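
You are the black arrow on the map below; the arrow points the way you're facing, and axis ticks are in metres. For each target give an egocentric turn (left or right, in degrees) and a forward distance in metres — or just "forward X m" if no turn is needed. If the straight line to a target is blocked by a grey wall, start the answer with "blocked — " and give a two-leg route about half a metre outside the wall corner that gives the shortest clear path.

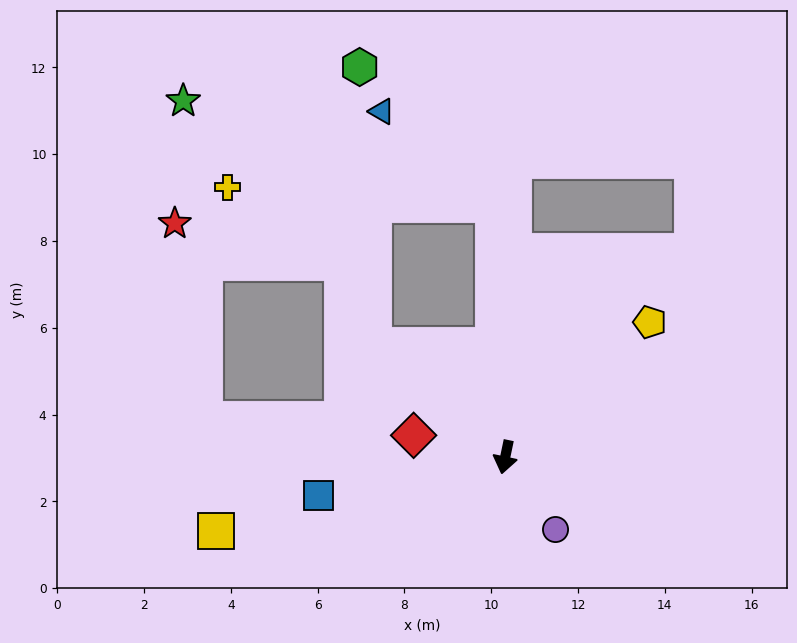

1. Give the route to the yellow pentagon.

turn left 145°, forward 4.6 m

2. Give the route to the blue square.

turn right 66°, forward 4.4 m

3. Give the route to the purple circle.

turn left 47°, forward 2.0 m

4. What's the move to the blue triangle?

blocked — turn right 166°, forward 5.8 m, then turn left 48°, forward 3.4 m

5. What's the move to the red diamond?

turn right 92°, forward 2.2 m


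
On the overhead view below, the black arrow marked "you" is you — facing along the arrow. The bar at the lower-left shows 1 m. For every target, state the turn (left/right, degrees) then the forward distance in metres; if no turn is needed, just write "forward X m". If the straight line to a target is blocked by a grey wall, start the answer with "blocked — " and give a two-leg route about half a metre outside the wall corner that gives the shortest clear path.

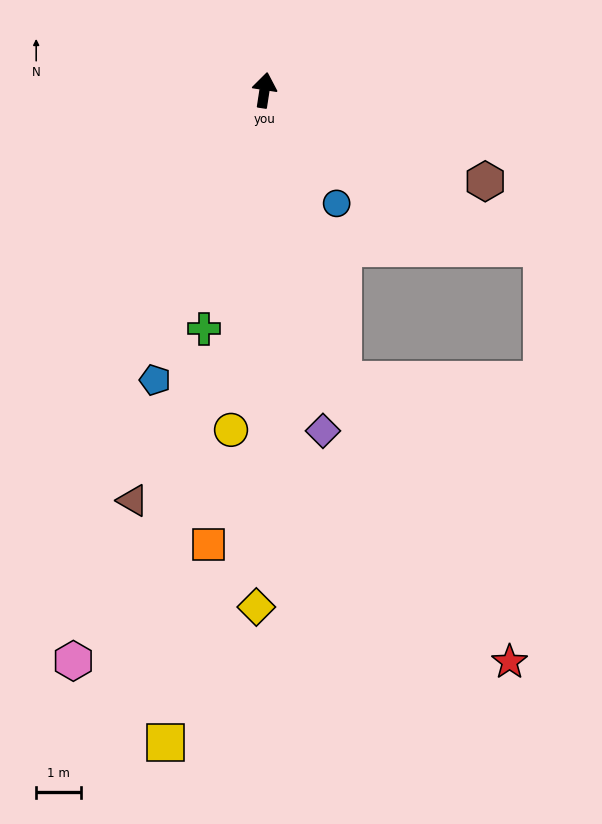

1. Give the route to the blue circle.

turn right 139°, forward 3.0 m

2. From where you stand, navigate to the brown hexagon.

turn right 104°, forward 5.4 m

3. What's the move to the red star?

blocked — turn right 156°, forward 6.8 m, then turn left 15°, forward 7.4 m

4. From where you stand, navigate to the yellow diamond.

turn right 172°, forward 11.6 m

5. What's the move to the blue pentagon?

turn left 168°, forward 7.0 m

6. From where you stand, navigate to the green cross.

turn left 174°, forward 5.5 m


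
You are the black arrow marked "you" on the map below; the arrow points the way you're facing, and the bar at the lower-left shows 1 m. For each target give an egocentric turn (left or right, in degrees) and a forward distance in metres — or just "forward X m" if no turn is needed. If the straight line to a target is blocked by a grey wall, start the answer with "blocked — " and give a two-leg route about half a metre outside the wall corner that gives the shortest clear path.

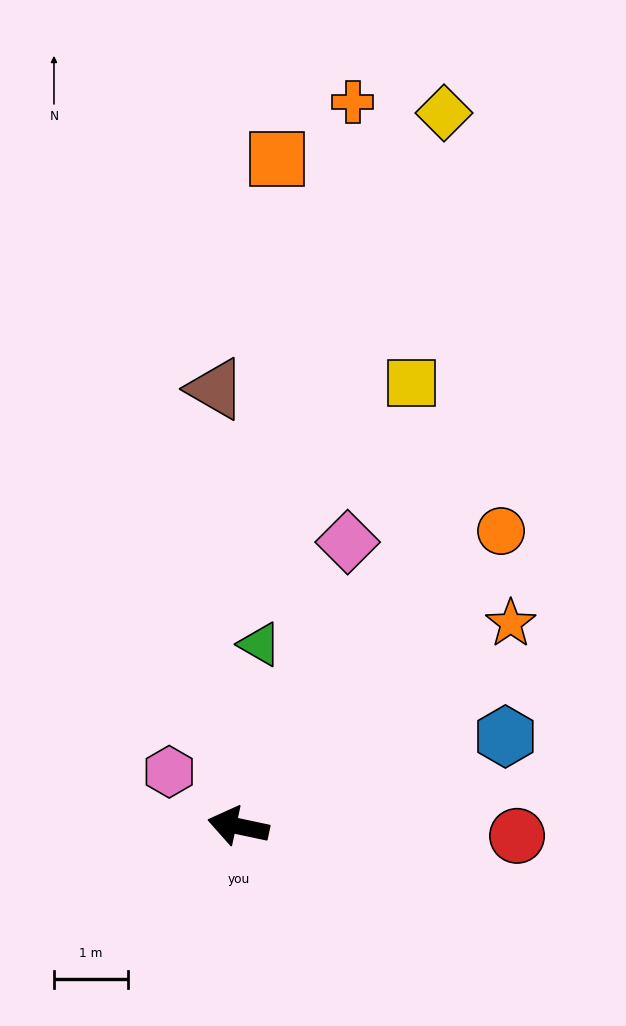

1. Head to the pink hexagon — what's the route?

turn right 26°, forward 1.2 m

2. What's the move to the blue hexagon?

turn right 149°, forward 3.8 m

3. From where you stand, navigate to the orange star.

turn right 131°, forward 4.6 m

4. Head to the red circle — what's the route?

turn right 170°, forward 3.8 m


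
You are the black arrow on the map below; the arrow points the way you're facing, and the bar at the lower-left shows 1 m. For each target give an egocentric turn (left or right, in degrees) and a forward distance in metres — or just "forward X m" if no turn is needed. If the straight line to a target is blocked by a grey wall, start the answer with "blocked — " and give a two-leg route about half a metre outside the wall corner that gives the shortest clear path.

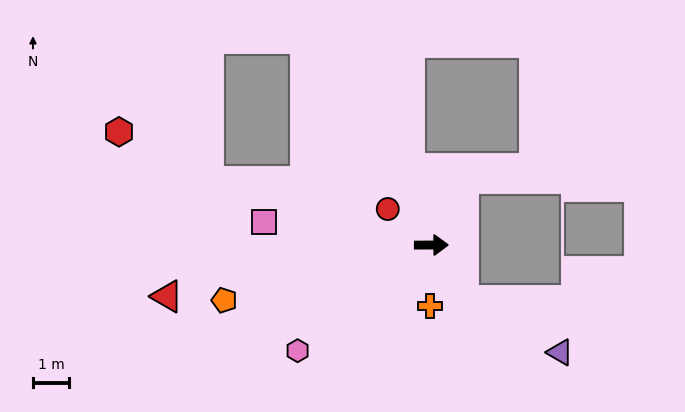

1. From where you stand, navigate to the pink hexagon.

turn right 142°, forward 4.7 m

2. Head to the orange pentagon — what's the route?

turn right 165°, forward 5.9 m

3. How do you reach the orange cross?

turn right 92°, forward 1.7 m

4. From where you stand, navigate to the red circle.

turn left 140°, forward 1.5 m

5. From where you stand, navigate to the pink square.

turn left 172°, forward 4.6 m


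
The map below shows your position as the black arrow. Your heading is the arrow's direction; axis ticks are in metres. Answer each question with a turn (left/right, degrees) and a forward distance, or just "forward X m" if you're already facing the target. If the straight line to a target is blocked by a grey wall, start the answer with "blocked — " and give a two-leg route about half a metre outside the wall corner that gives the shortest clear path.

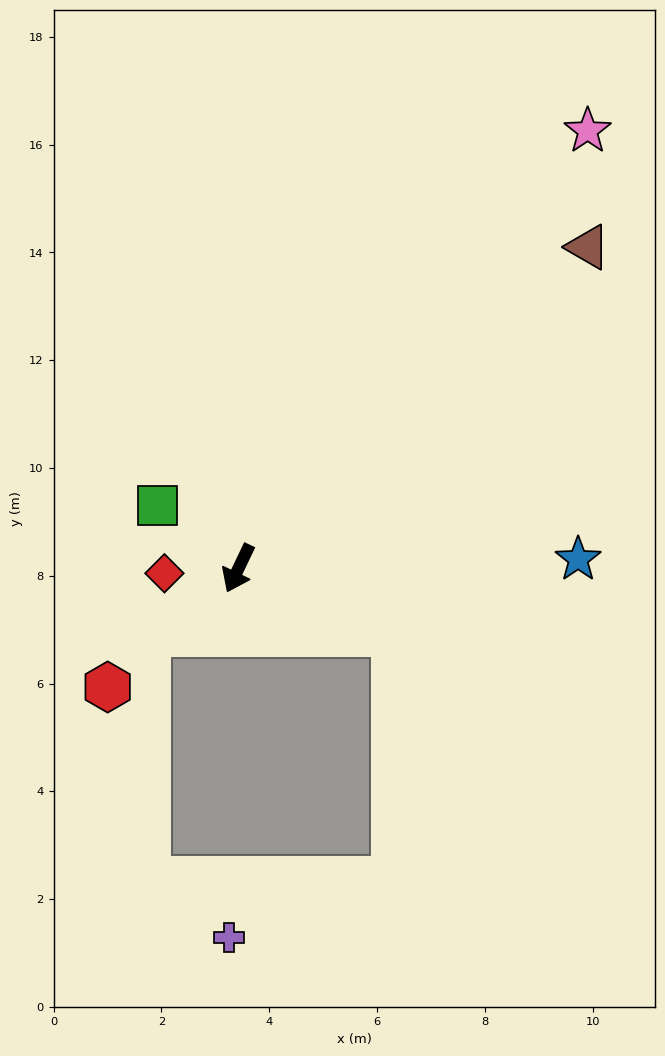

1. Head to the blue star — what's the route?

turn left 117°, forward 6.3 m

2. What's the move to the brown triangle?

turn left 158°, forward 8.8 m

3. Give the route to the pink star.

turn left 167°, forward 10.4 m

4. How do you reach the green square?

turn right 102°, forward 1.9 m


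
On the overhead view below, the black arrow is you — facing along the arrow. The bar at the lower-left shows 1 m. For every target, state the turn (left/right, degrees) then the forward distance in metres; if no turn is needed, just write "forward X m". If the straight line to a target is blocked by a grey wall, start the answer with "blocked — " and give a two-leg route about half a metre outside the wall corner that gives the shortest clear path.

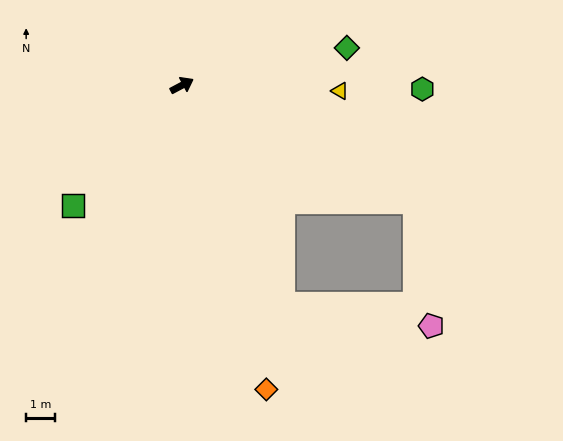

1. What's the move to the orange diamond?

turn right 102°, forward 11.0 m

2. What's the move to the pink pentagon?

blocked — turn right 55°, forward 9.1 m, then turn right 55°, forward 4.3 m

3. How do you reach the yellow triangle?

turn right 30°, forward 5.5 m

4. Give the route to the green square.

turn right 160°, forward 5.6 m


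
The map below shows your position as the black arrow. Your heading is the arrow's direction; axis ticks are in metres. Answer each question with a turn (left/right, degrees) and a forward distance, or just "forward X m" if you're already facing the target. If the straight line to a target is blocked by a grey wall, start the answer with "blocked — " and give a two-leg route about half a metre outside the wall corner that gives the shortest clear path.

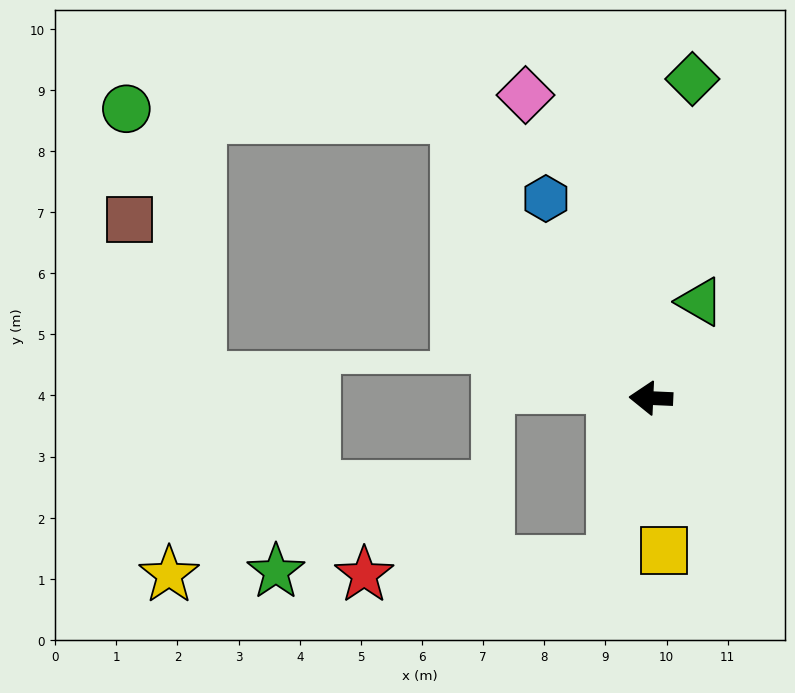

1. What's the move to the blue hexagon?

turn right 60°, forward 3.7 m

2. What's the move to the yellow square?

turn left 98°, forward 2.5 m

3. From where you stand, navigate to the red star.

blocked — turn left 79°, forward 2.7 m, then turn right 73°, forward 4.1 m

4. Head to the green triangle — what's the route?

turn right 114°, forward 1.8 m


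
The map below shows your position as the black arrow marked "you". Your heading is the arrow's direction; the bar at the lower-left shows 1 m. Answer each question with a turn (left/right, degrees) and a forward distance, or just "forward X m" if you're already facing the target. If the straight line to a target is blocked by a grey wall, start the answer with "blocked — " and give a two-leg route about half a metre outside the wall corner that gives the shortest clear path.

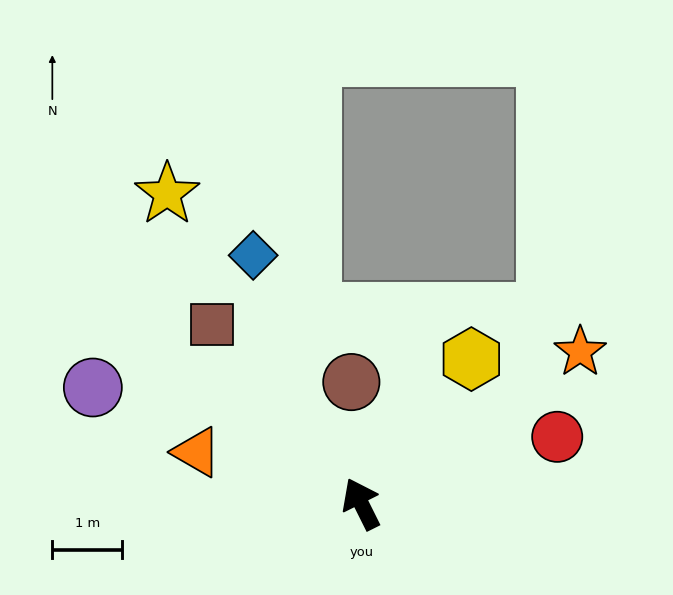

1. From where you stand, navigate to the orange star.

turn right 82°, forward 3.8 m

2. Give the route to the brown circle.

turn right 22°, forward 1.7 m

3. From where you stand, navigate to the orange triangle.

turn left 46°, forward 2.5 m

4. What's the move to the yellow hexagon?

turn right 64°, forward 2.6 m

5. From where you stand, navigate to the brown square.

turn left 13°, forward 3.3 m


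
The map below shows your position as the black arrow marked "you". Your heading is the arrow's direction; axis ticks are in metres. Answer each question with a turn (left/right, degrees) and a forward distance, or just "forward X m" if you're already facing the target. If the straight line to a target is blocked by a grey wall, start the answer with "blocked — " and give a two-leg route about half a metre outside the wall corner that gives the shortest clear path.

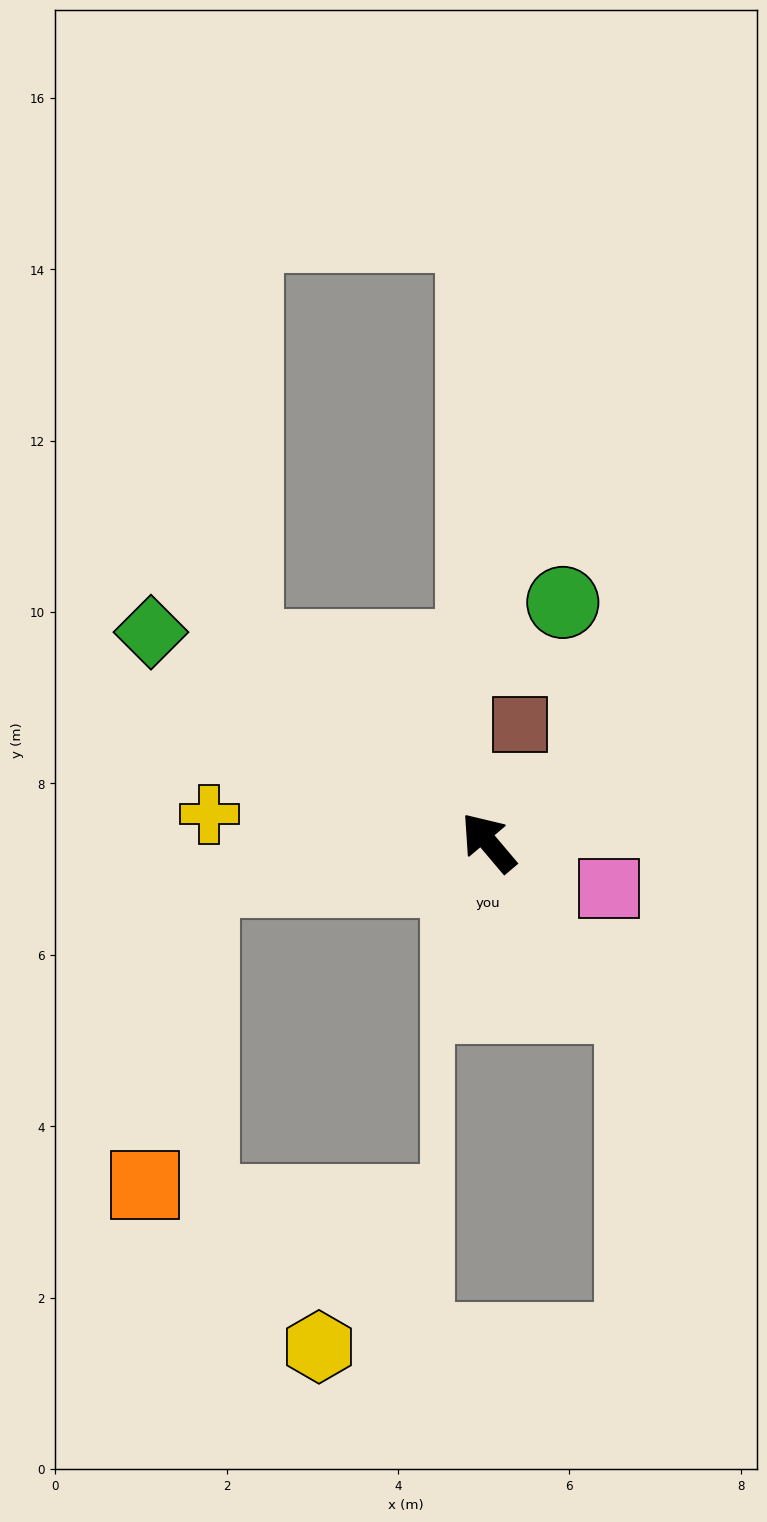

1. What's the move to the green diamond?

turn left 18°, forward 4.6 m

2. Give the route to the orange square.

blocked — turn left 57°, forward 3.4 m, then turn left 72°, forward 3.6 m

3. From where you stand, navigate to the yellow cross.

turn left 44°, forward 3.3 m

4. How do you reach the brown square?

turn right 55°, forward 1.4 m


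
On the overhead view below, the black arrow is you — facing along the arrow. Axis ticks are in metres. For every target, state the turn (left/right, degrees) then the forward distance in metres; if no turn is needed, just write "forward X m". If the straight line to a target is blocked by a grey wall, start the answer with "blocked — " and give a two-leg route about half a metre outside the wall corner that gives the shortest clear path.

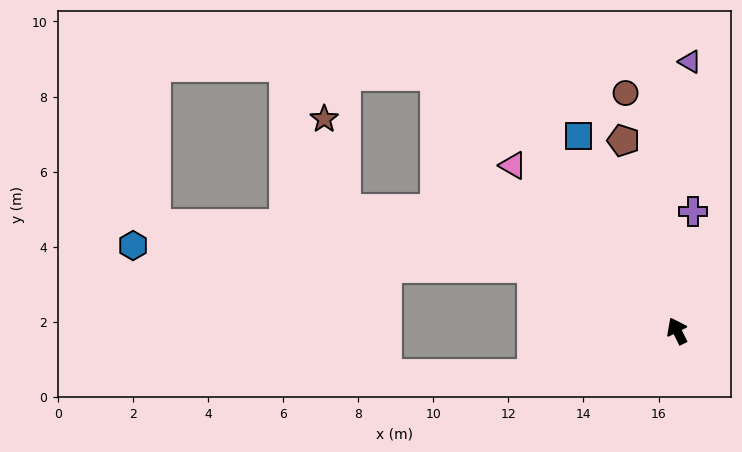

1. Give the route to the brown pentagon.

turn right 11°, forward 5.3 m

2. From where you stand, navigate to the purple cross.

turn right 34°, forward 3.2 m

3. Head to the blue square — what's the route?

forward 5.8 m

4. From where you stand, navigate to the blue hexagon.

blocked — turn left 40°, forward 4.2 m, then turn left 20°, forward 10.7 m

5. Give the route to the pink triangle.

turn left 18°, forward 6.2 m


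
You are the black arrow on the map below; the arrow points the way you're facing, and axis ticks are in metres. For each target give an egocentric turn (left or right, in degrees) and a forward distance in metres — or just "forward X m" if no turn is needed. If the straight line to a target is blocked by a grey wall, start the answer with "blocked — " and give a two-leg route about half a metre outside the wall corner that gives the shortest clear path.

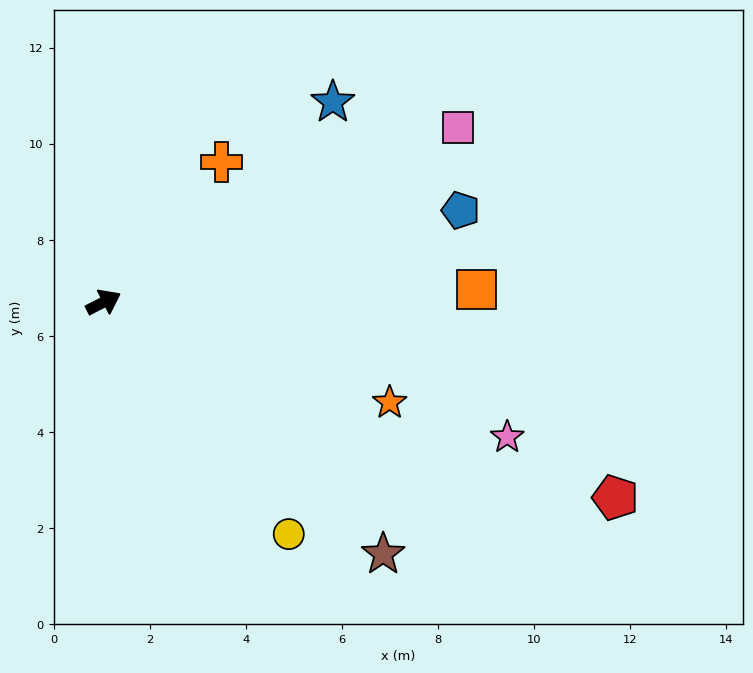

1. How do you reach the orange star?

turn right 46°, forward 6.3 m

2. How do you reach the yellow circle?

turn right 78°, forward 6.2 m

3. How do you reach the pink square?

forward 8.2 m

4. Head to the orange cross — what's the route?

turn left 23°, forward 3.8 m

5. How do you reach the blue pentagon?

turn right 13°, forward 7.7 m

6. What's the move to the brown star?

turn right 69°, forward 7.8 m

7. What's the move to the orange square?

turn right 25°, forward 7.8 m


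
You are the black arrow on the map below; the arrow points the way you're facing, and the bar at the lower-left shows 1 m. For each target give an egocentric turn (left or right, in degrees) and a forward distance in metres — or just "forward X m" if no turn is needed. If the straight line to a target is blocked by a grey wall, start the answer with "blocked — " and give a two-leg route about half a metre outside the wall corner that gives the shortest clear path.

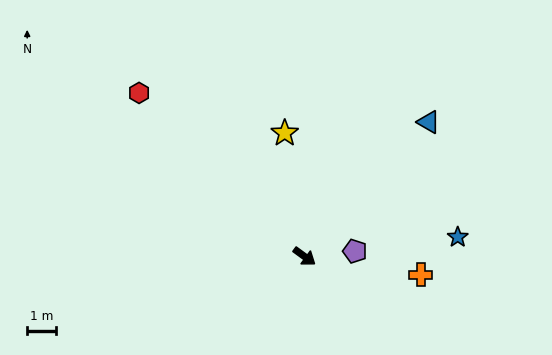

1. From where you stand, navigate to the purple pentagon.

turn left 42°, forward 1.7 m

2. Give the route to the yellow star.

turn left 135°, forward 4.3 m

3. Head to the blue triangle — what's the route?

turn left 83°, forward 6.3 m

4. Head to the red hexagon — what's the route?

turn left 171°, forward 8.0 m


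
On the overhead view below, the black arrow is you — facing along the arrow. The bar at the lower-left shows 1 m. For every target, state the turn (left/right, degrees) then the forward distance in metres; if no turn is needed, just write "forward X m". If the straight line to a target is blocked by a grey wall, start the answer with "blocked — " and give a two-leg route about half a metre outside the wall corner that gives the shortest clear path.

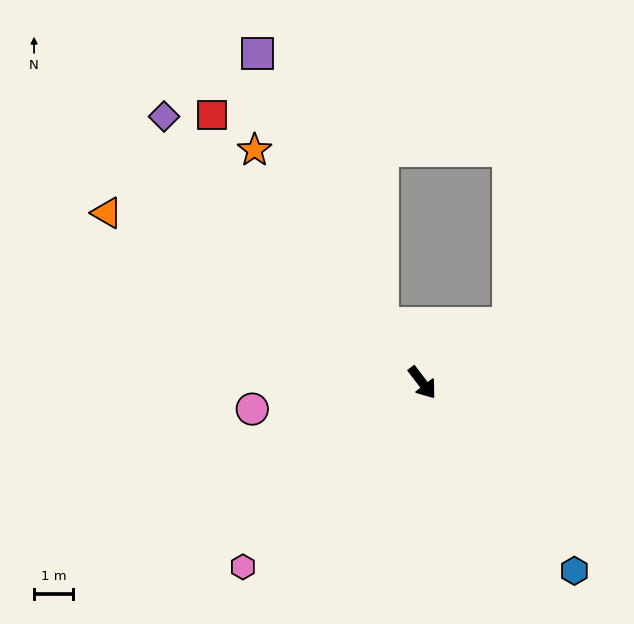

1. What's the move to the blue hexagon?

forward 6.2 m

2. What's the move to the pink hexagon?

turn right 82°, forward 6.6 m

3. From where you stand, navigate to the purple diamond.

turn right 173°, forward 9.5 m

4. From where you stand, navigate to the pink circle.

turn right 119°, forward 4.4 m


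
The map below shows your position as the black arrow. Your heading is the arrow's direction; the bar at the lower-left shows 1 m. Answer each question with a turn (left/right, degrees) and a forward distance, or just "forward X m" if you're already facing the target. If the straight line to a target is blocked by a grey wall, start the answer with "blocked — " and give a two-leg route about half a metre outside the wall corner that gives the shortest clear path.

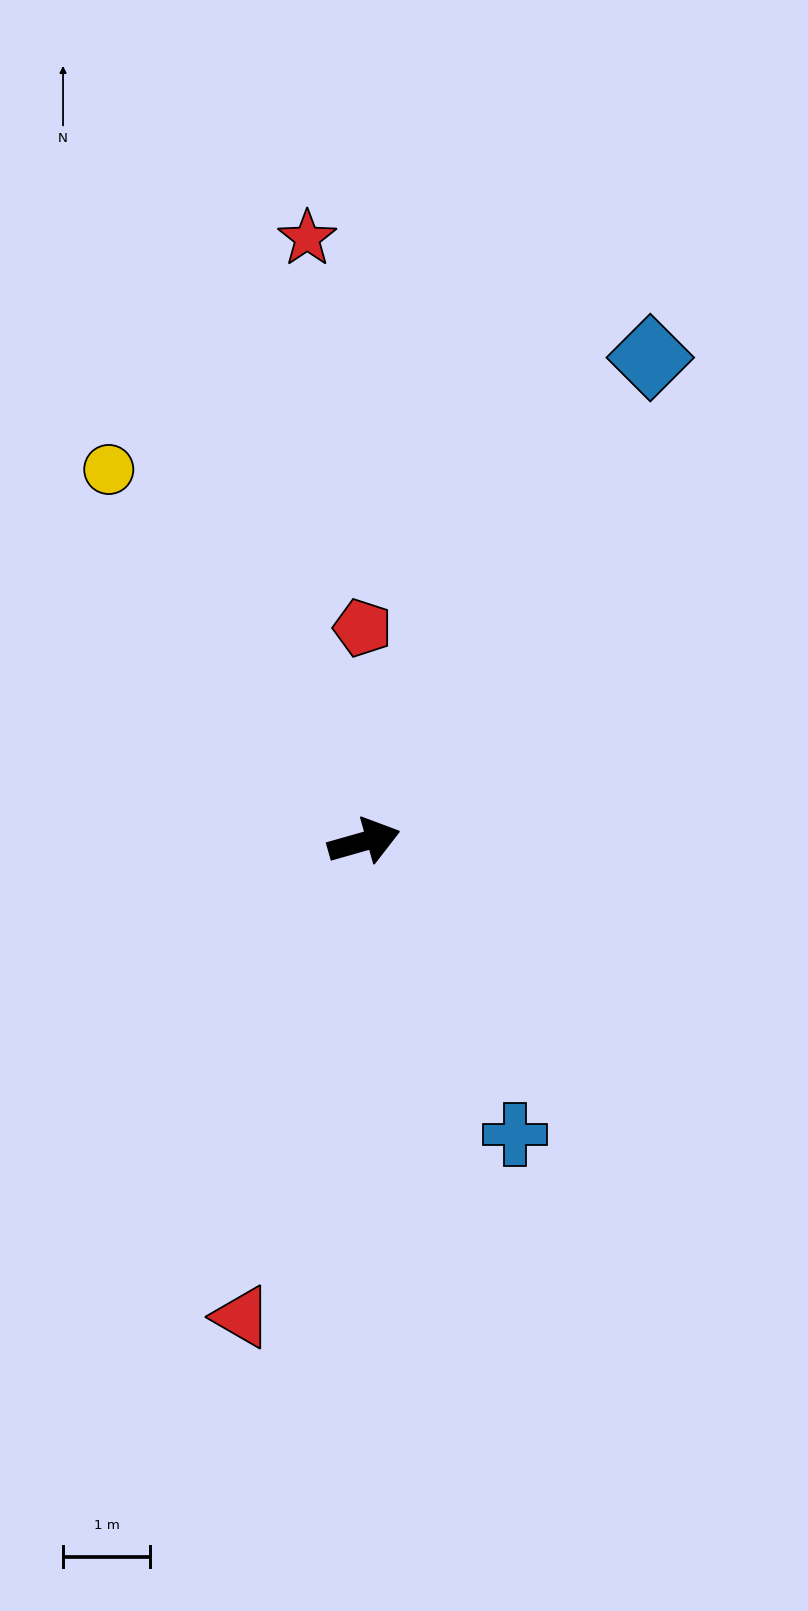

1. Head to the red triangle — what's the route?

turn right 120°, forward 5.6 m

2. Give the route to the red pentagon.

turn left 75°, forward 2.4 m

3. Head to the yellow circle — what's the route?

turn left 109°, forward 5.2 m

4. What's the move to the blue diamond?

turn left 44°, forward 6.4 m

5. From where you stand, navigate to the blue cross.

turn right 79°, forward 3.8 m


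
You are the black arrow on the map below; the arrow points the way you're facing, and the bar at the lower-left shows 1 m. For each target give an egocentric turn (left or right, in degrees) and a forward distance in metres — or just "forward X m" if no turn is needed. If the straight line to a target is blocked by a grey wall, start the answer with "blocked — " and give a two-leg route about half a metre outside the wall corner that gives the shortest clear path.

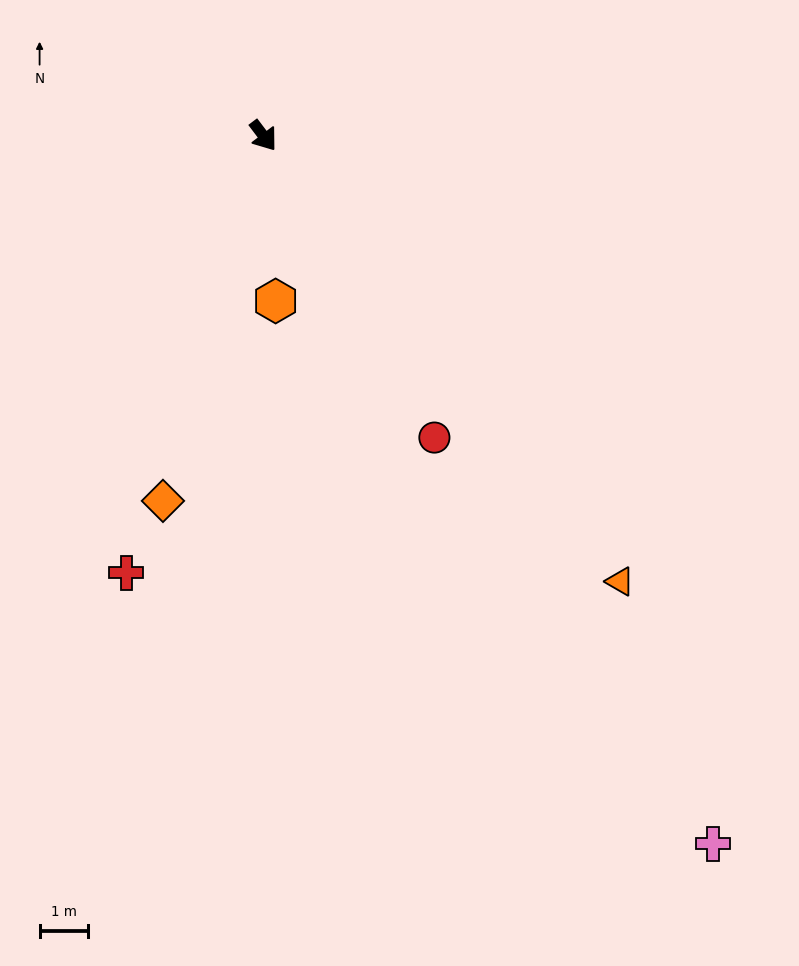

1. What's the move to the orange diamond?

turn right 52°, forward 7.9 m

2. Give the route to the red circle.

turn right 8°, forward 7.2 m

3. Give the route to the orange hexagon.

turn right 33°, forward 3.5 m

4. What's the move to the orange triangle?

forward 11.9 m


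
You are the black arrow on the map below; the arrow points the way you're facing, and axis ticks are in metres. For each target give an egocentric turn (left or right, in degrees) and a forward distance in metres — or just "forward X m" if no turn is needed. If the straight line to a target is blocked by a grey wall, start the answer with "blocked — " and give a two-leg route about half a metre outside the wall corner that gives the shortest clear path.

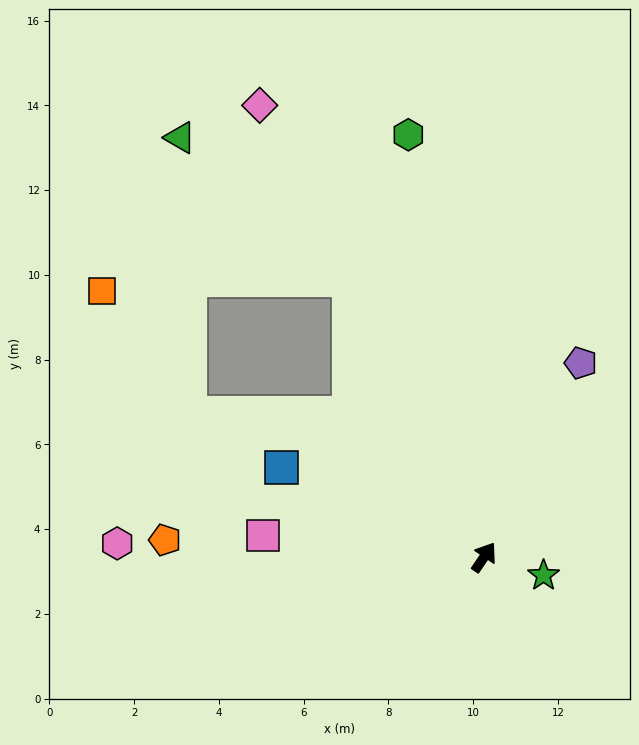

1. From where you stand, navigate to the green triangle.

blocked — turn left 60°, forward 7.3 m, then turn left 24°, forward 5.2 m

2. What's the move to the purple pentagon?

turn left 8°, forward 5.1 m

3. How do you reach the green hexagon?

turn left 44°, forward 10.1 m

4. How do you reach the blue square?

turn left 100°, forward 5.2 m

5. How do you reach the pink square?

turn left 119°, forward 5.2 m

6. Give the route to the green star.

turn right 73°, forward 1.5 m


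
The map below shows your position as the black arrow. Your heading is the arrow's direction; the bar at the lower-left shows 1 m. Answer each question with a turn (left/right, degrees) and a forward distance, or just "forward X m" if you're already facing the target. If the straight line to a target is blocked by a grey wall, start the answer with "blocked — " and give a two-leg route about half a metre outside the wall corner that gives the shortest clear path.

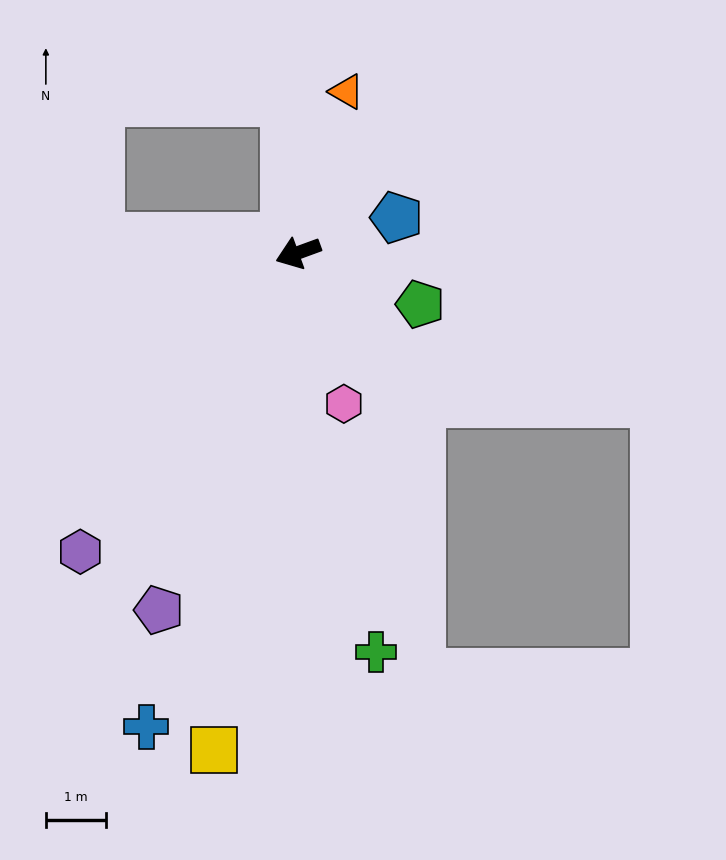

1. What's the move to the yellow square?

turn left 60°, forward 8.4 m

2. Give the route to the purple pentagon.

turn left 49°, forward 6.4 m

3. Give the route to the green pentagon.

turn left 137°, forward 2.2 m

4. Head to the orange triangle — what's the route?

turn right 127°, forward 2.8 m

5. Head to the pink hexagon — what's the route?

turn left 87°, forward 2.6 m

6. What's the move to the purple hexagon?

turn left 34°, forward 6.2 m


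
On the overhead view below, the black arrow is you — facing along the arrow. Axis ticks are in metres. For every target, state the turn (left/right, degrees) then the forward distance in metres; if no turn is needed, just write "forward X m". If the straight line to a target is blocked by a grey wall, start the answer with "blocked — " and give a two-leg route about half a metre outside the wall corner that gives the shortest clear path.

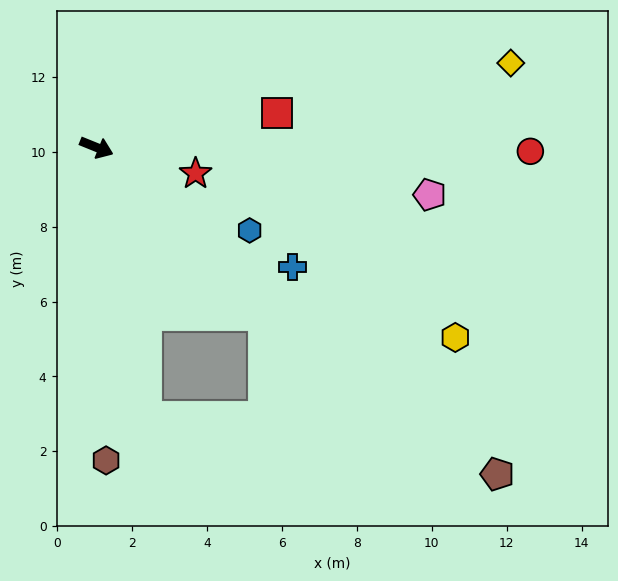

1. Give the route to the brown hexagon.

turn right 66°, forward 8.4 m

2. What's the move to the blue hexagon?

turn right 6°, forward 4.6 m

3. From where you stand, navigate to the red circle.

turn left 21°, forward 11.6 m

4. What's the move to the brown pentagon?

turn right 17°, forward 13.8 m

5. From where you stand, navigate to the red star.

turn left 7°, forward 2.7 m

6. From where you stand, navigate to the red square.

turn left 33°, forward 4.9 m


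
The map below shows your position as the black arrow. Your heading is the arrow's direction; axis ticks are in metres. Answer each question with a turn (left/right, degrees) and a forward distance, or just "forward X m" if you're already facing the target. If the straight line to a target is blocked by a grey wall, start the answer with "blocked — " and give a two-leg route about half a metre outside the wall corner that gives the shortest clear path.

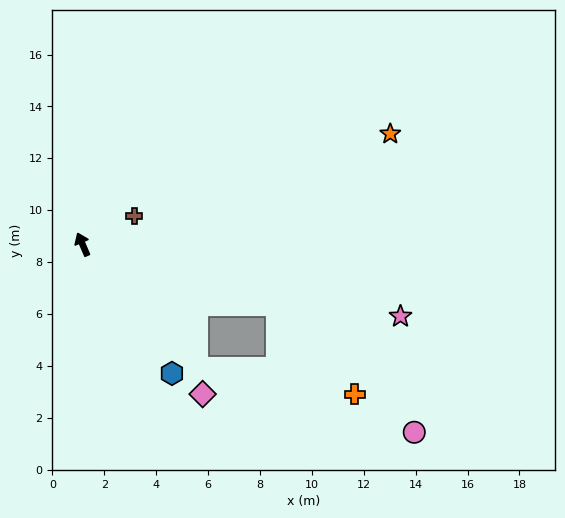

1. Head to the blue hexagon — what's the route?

turn right 169°, forward 6.1 m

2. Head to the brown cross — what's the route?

turn right 85°, forward 2.3 m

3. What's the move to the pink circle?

blocked — turn right 160°, forward 6.5 m, then turn left 30°, forward 8.7 m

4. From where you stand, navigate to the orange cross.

blocked — turn right 131°, forward 7.8 m, then turn right 31°, forward 4.6 m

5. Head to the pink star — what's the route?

turn right 126°, forward 12.6 m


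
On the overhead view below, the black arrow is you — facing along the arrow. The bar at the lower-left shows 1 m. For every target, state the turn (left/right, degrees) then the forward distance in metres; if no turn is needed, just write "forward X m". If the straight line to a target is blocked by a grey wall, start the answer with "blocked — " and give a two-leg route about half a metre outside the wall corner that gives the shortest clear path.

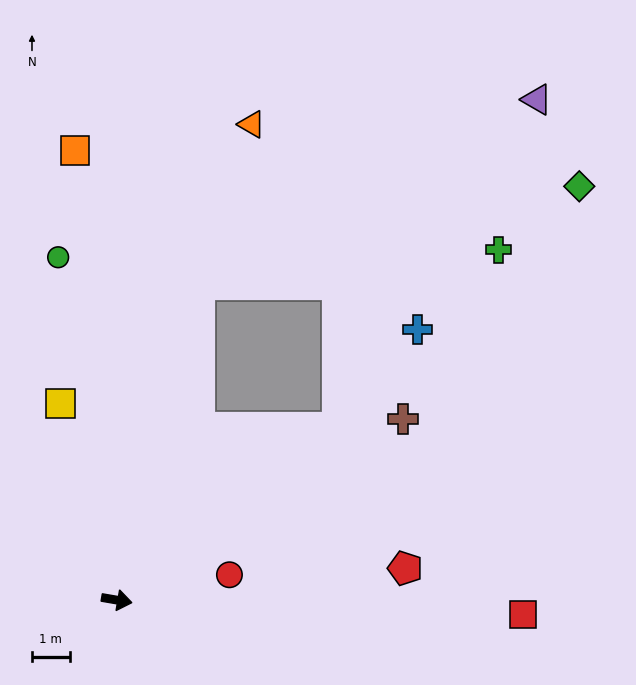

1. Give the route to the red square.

turn left 8°, forward 10.8 m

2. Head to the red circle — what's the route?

turn left 22°, forward 3.1 m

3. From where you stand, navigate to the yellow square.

turn left 116°, forward 5.4 m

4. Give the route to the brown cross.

turn left 42°, forward 9.0 m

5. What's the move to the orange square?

turn left 105°, forward 12.0 m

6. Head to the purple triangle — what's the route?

blocked — turn left 85°, forward 8.7 m, then turn right 47°, forward 10.3 m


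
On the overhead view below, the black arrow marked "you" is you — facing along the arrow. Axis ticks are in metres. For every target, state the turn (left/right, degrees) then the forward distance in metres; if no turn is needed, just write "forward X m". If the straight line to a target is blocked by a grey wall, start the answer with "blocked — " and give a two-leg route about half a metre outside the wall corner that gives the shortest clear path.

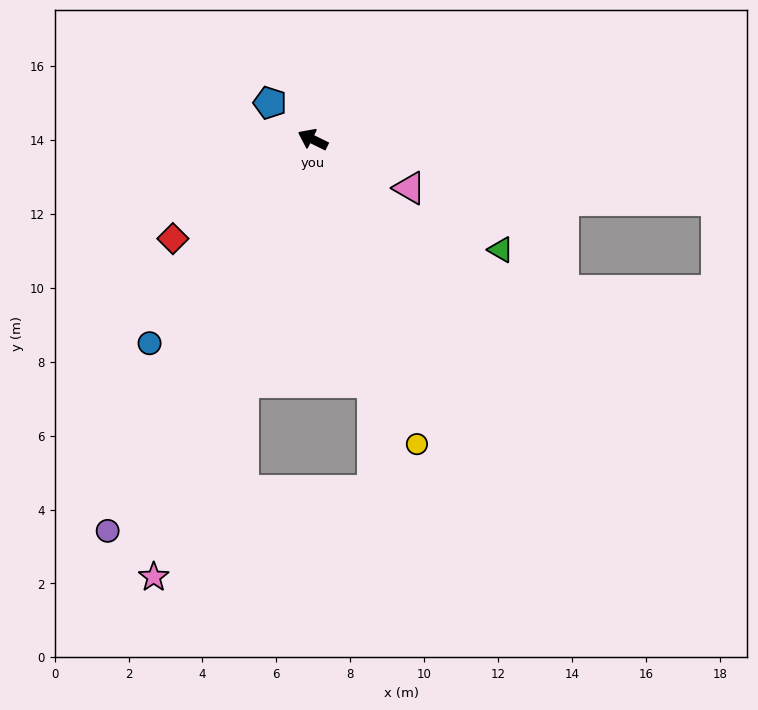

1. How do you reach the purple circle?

turn left 89°, forward 12.0 m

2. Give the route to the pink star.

turn left 96°, forward 12.6 m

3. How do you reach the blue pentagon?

turn right 14°, forward 1.5 m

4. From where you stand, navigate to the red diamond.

turn left 62°, forward 4.6 m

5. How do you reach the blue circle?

turn left 77°, forward 7.1 m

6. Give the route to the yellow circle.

turn left 135°, forward 8.7 m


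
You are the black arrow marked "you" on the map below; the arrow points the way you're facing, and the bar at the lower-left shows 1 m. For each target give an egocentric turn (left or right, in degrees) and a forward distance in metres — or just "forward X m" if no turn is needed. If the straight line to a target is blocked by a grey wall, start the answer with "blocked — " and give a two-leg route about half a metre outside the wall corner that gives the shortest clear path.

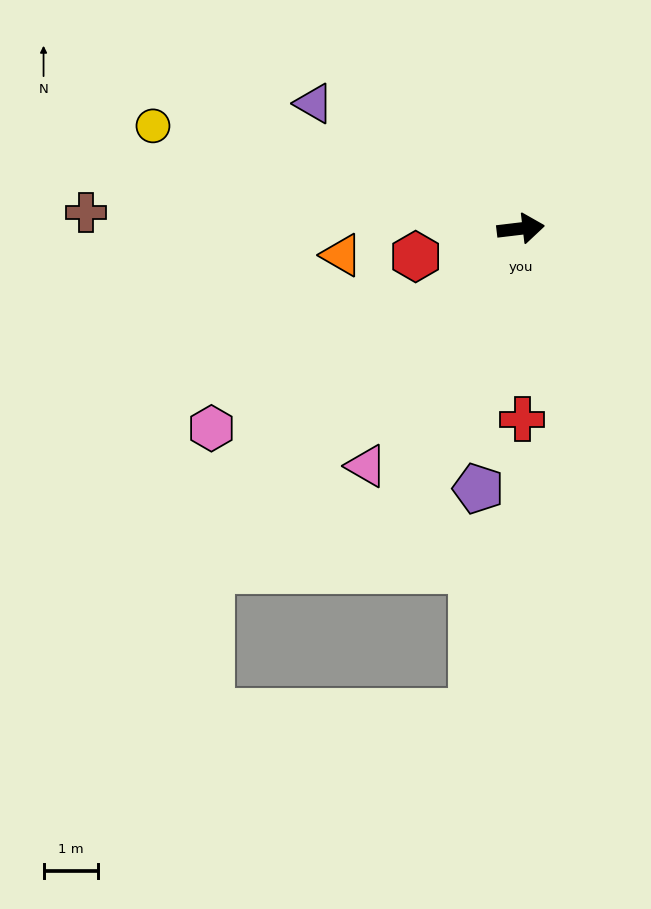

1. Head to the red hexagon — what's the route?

turn right 172°, forward 2.0 m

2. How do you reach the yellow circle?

turn left 158°, forward 7.0 m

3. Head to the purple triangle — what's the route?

turn left 142°, forward 4.4 m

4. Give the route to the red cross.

turn right 96°, forward 3.5 m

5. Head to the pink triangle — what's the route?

turn right 130°, forward 5.2 m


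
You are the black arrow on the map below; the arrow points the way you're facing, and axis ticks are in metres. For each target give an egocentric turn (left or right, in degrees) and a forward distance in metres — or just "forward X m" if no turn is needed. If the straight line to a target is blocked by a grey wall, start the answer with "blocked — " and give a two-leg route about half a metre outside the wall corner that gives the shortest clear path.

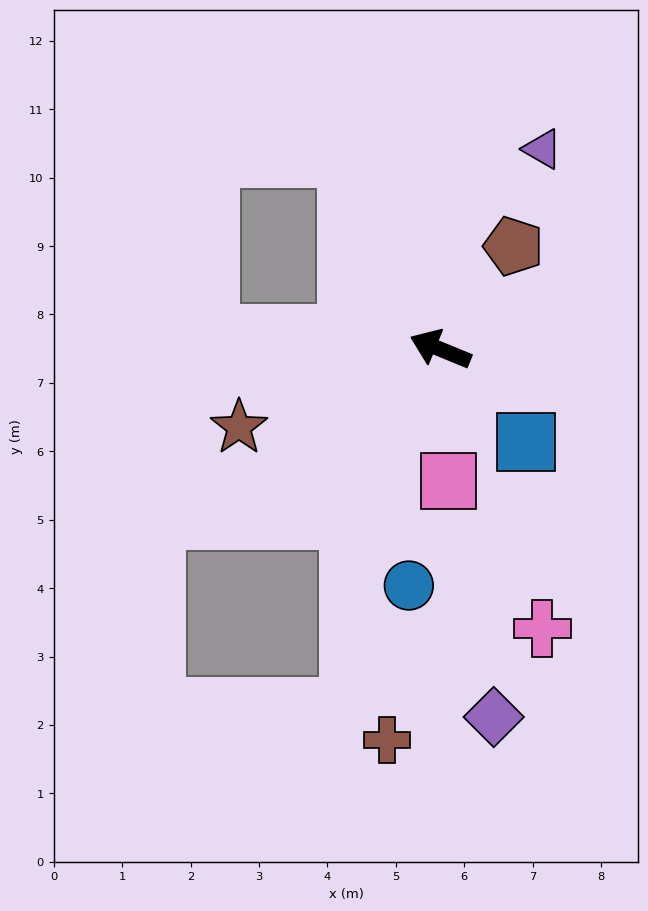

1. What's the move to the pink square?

turn left 116°, forward 1.9 m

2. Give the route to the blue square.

turn left 155°, forward 1.8 m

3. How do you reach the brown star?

turn left 43°, forward 3.2 m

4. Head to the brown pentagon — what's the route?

turn right 103°, forward 1.8 m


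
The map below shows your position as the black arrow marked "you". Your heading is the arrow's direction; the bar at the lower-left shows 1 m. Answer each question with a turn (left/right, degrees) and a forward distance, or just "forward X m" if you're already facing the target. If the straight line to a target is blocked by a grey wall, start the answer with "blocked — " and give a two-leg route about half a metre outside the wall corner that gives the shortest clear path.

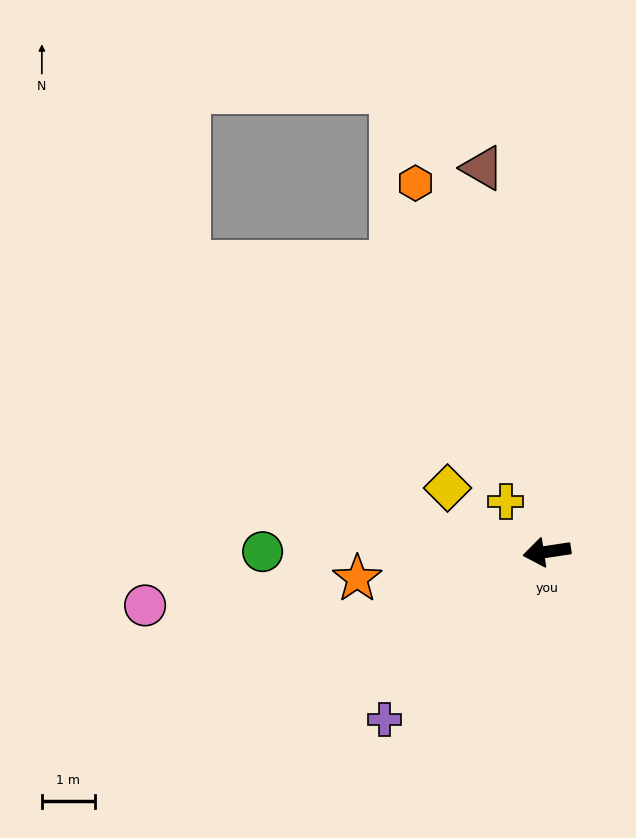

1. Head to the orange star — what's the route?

forward 3.6 m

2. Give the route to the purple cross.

turn left 37°, forward 4.4 m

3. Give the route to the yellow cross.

turn right 59°, forward 1.2 m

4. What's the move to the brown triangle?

turn right 89°, forward 7.3 m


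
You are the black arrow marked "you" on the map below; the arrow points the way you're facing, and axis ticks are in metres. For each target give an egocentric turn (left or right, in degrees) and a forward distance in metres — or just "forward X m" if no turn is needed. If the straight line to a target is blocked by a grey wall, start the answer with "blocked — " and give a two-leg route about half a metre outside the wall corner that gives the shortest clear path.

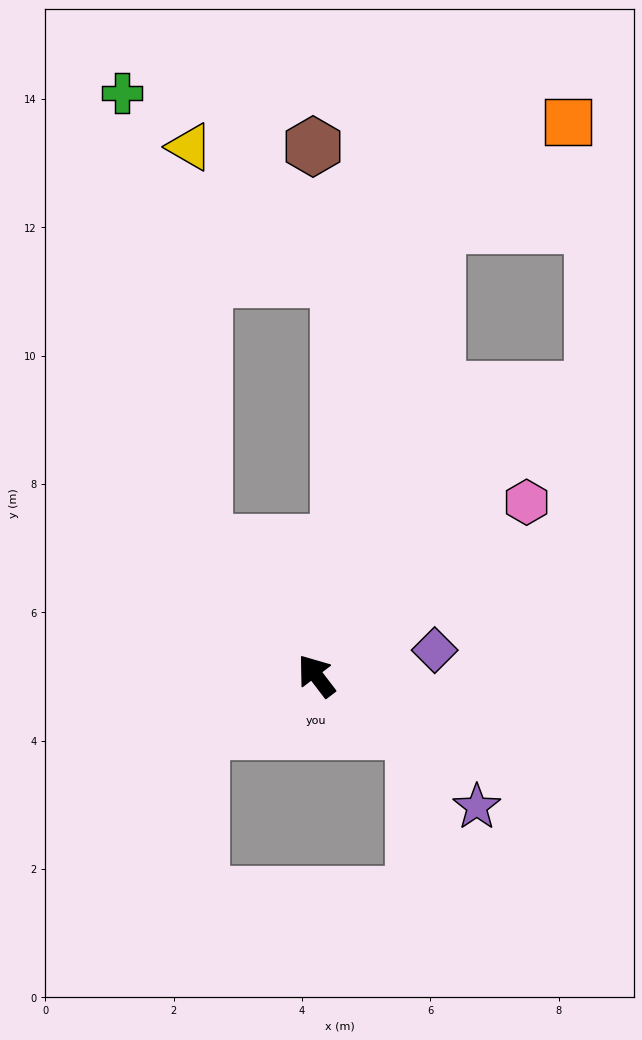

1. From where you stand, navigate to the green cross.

blocked — turn left 2°, forward 2.7 m, then turn right 29°, forward 7.1 m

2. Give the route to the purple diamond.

turn right 115°, forward 1.9 m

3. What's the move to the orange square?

blocked — turn right 53°, forward 7.3 m, then turn right 36°, forward 2.6 m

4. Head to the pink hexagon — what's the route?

turn right 88°, forward 4.2 m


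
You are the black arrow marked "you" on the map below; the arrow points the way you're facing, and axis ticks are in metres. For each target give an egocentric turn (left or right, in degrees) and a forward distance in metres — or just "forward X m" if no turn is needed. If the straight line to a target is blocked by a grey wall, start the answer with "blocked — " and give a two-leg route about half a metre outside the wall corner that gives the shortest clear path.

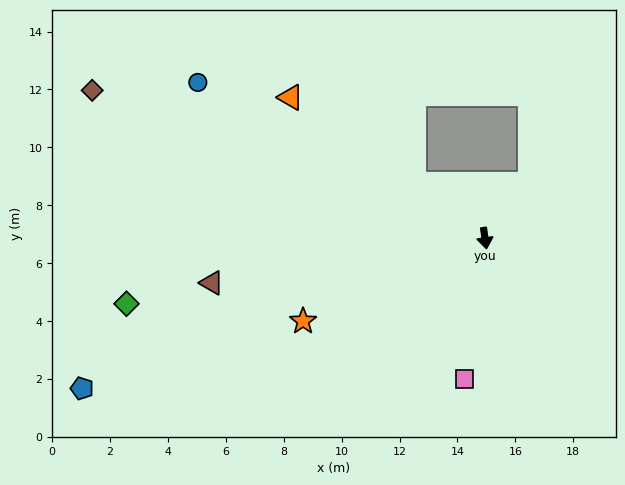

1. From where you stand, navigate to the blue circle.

turn right 127°, forward 11.3 m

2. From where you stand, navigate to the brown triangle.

turn right 89°, forward 9.6 m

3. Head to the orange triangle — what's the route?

turn right 134°, forward 8.3 m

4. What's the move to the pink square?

turn right 16°, forward 4.9 m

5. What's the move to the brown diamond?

turn right 119°, forward 14.5 m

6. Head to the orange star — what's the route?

turn right 74°, forward 6.9 m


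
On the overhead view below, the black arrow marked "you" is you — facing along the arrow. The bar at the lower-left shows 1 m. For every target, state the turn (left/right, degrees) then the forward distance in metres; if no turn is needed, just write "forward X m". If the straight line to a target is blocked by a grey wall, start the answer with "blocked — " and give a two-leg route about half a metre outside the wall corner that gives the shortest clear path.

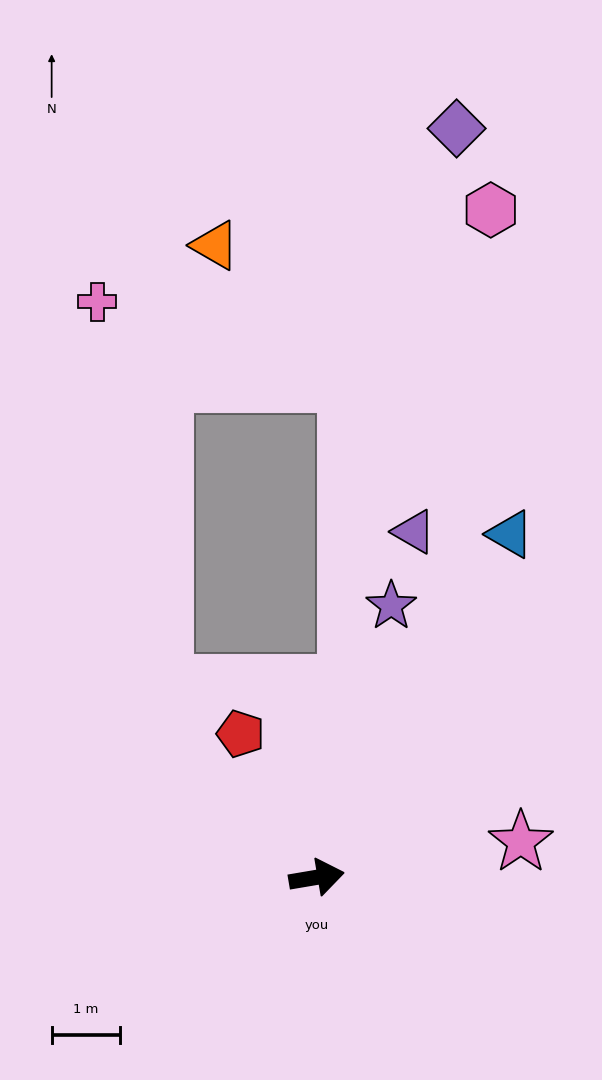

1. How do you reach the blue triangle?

turn left 51°, forward 5.7 m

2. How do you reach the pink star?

forward 3.0 m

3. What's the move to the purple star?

turn left 65°, forward 4.1 m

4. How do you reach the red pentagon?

turn left 108°, forward 2.4 m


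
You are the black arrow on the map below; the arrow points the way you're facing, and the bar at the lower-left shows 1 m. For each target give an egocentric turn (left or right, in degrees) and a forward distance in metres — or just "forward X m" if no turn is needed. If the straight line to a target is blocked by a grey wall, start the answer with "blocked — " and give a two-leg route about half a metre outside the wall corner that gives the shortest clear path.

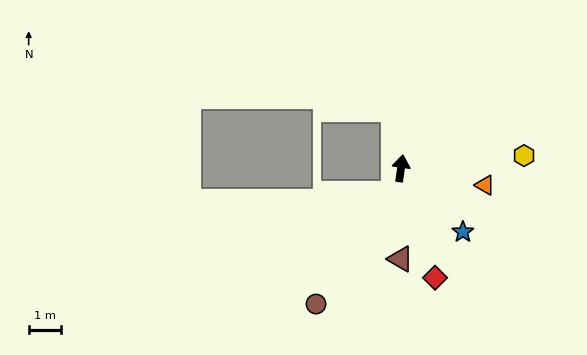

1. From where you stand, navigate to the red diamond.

turn right 155°, forward 3.5 m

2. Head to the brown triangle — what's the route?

turn right 172°, forward 2.8 m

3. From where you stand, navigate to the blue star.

turn right 128°, forward 2.7 m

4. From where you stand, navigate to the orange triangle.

turn right 93°, forward 2.6 m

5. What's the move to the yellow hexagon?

turn right 76°, forward 3.8 m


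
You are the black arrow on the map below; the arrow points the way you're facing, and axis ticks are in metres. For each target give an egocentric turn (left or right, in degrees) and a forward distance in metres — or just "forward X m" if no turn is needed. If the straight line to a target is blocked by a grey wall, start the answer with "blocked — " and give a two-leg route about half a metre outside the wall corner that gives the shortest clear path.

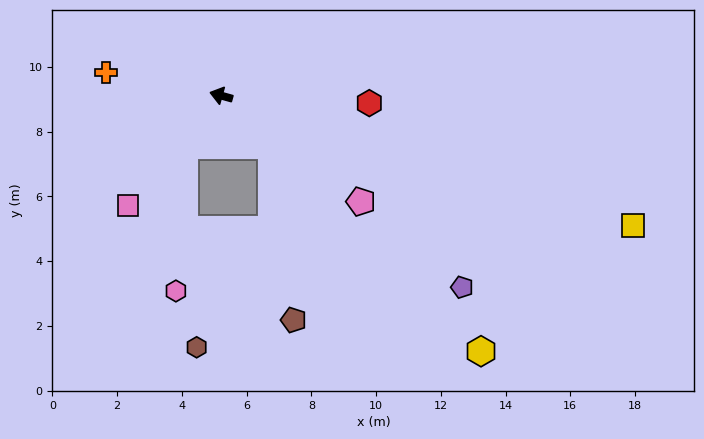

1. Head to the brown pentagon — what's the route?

blocked — turn left 151°, forward 2.2 m, then turn right 38°, forward 5.4 m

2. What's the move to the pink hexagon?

blocked — turn left 69°, forward 1.9 m, then turn left 33°, forward 4.5 m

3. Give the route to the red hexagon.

turn right 167°, forward 4.6 m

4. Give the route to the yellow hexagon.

turn left 151°, forward 11.3 m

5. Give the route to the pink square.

turn left 65°, forward 4.5 m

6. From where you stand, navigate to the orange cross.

turn left 4°, forward 3.6 m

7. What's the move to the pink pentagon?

turn left 158°, forward 5.4 m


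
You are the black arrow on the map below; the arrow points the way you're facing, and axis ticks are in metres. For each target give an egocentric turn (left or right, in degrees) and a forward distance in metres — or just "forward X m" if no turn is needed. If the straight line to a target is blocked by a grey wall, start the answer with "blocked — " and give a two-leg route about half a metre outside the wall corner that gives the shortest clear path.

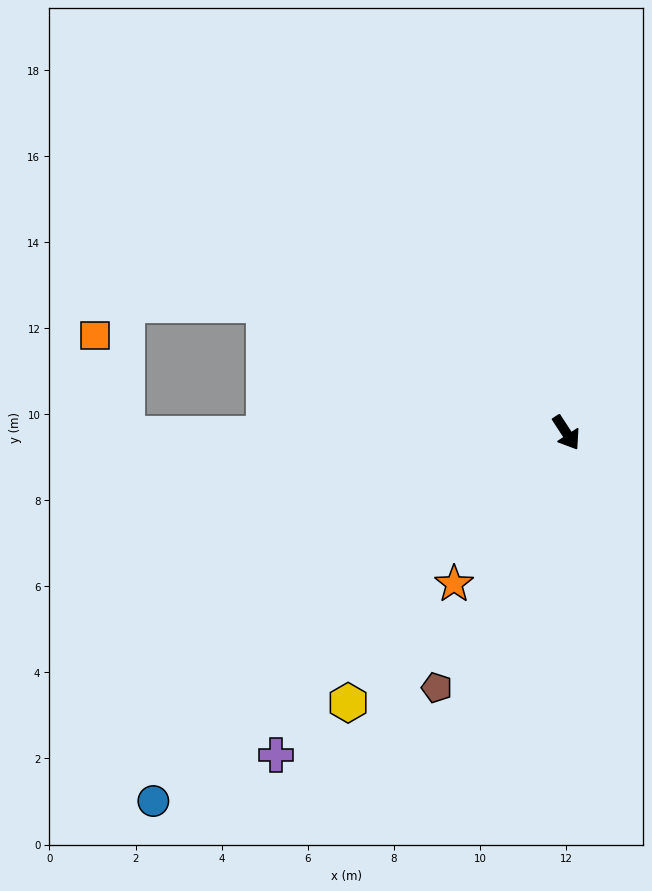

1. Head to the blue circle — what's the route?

turn right 81°, forward 12.9 m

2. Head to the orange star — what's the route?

turn right 70°, forward 4.4 m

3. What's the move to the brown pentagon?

turn right 60°, forward 6.6 m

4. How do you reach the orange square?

blocked — turn right 123°, forward 10.2 m, then turn right 72°, forward 2.4 m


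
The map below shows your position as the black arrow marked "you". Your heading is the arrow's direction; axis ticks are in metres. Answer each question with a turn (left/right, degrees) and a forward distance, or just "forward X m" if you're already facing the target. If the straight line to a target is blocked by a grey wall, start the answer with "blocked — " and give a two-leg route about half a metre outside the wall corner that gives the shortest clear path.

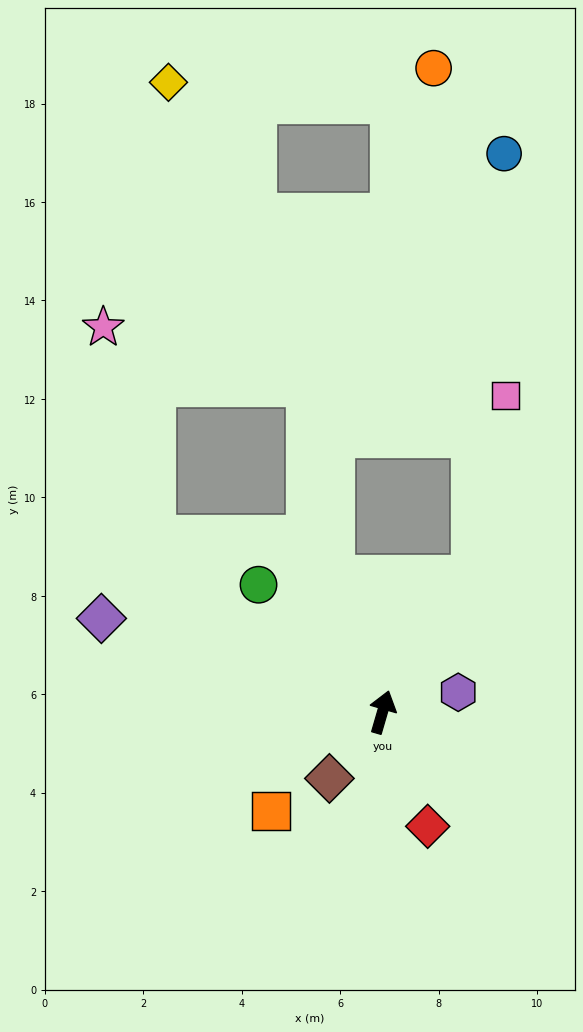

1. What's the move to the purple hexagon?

turn right 59°, forward 1.6 m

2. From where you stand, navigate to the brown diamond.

turn left 158°, forward 1.7 m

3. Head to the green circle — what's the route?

turn left 60°, forward 3.6 m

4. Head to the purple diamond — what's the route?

turn left 88°, forward 6.0 m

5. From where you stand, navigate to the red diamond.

turn right 142°, forward 2.5 m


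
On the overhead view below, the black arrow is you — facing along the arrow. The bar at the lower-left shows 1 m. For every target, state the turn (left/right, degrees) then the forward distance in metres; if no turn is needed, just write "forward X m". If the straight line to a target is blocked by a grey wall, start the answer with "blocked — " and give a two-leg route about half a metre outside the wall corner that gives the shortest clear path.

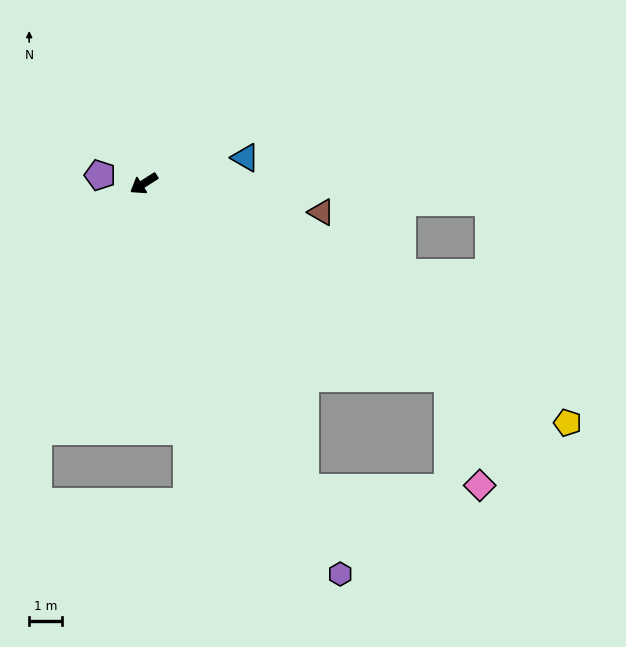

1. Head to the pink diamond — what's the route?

blocked — turn left 115°, forward 11.1 m, then turn right 41°, forward 3.4 m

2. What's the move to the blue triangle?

turn left 162°, forward 3.2 m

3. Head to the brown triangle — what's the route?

turn left 138°, forward 5.5 m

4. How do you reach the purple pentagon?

turn right 43°, forward 1.4 m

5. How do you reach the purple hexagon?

turn left 84°, forward 13.4 m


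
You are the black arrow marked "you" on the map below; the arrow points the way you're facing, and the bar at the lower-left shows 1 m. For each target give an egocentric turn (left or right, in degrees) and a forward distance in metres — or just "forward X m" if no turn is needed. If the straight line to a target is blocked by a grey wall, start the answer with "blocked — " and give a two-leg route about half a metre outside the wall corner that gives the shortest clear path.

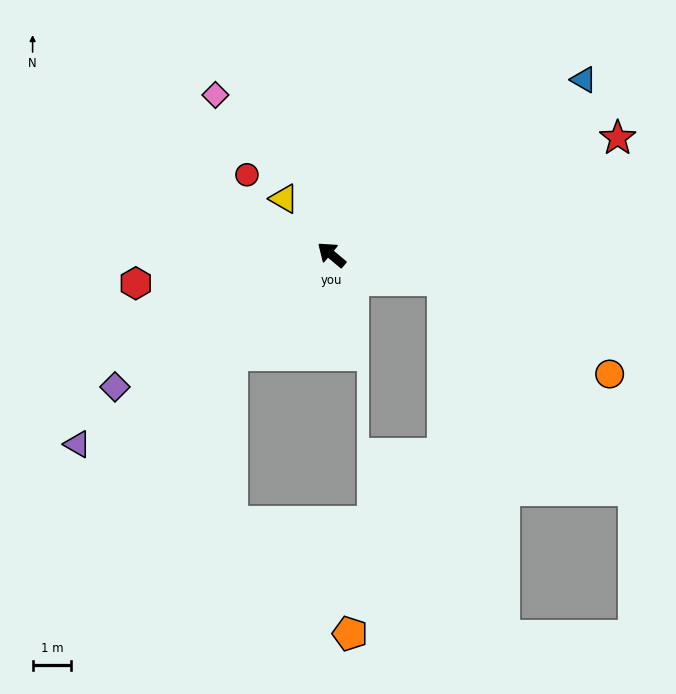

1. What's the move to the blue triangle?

turn right 105°, forward 7.9 m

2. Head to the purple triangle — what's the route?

turn left 77°, forward 8.2 m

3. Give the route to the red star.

turn right 118°, forward 8.0 m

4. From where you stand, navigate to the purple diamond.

turn left 71°, forward 6.5 m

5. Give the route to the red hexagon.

turn left 48°, forward 5.1 m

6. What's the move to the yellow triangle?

turn right 10°, forward 1.9 m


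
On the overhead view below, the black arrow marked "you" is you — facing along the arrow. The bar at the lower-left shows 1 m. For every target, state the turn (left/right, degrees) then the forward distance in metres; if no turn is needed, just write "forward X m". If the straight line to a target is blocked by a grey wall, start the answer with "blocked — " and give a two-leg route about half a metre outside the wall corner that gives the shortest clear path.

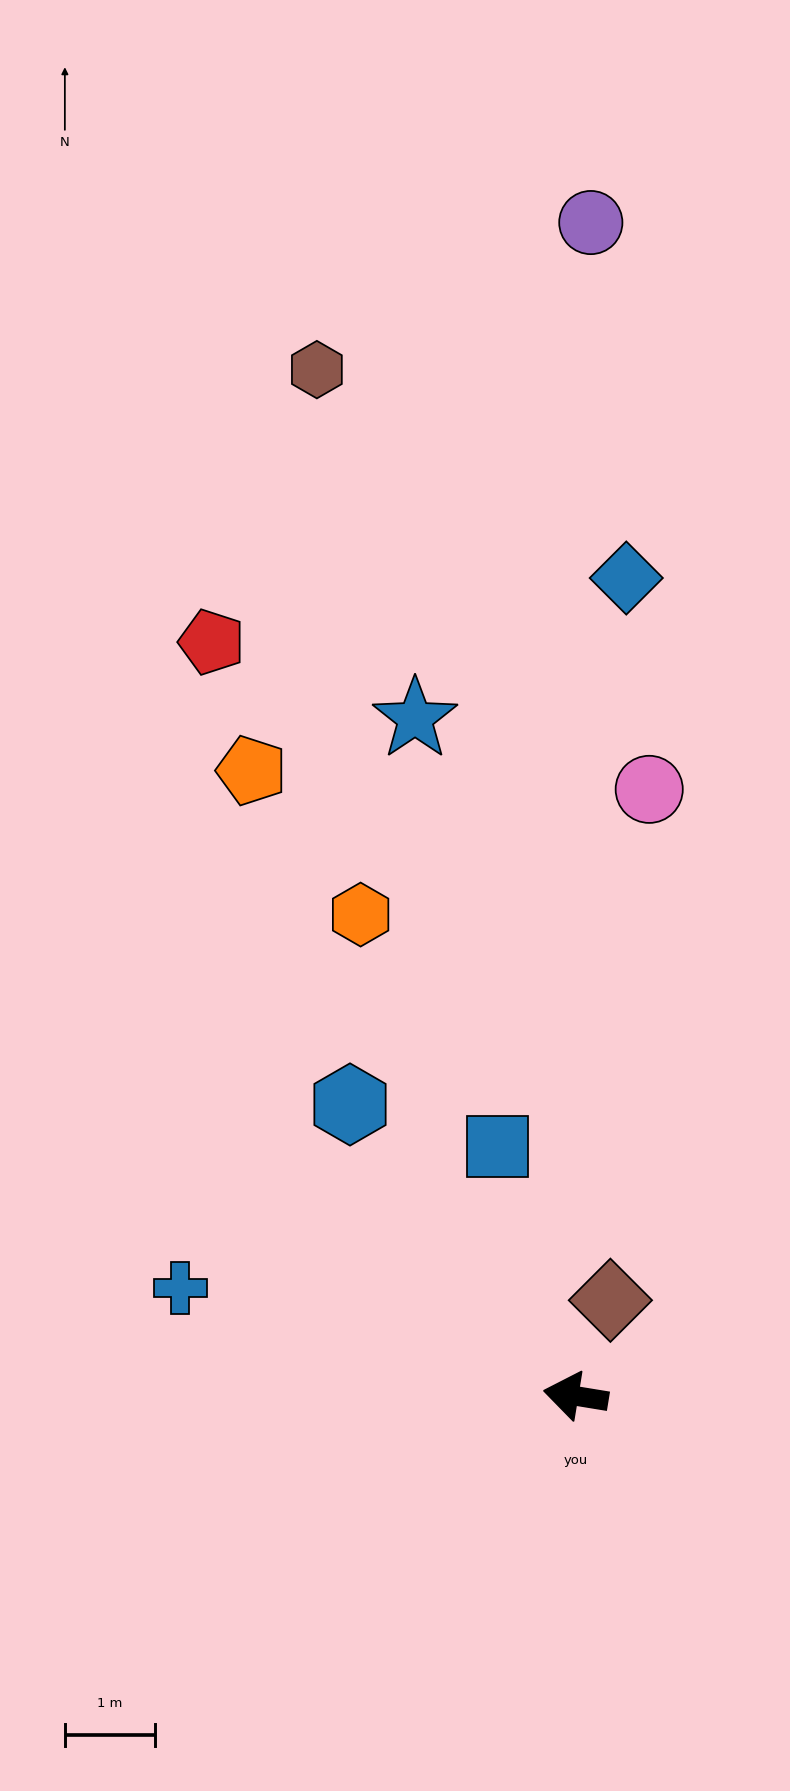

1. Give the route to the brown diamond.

turn right 101°, forward 1.1 m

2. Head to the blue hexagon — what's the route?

turn right 43°, forward 4.1 m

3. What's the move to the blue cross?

turn right 6°, forward 4.5 m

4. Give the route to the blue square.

turn right 63°, forward 2.9 m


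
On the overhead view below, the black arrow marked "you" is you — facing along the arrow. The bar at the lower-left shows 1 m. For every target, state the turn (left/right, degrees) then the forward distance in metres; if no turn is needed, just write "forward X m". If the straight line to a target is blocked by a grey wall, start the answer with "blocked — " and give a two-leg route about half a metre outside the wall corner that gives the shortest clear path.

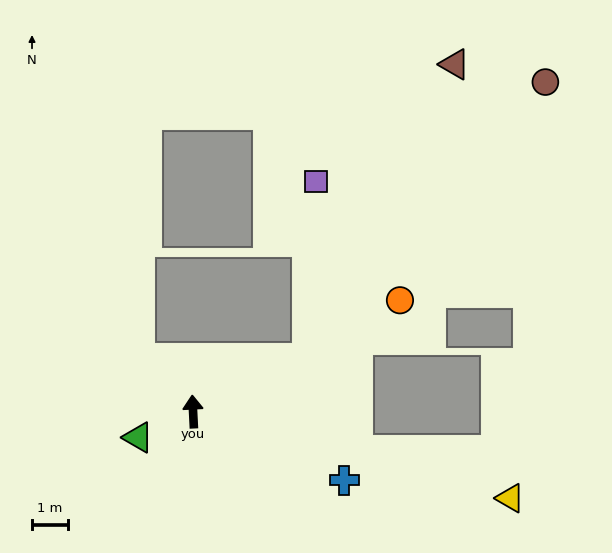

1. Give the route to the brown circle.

blocked — turn right 68°, forward 3.5 m, then turn left 24°, forward 10.2 m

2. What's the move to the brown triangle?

blocked — turn right 68°, forward 3.5 m, then turn left 38°, forward 9.2 m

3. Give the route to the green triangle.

turn left 112°, forward 1.7 m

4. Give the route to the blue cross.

turn right 117°, forward 4.6 m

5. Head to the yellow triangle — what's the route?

turn right 108°, forward 9.2 m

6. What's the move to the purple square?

blocked — turn right 68°, forward 3.5 m, then turn left 62°, forward 4.9 m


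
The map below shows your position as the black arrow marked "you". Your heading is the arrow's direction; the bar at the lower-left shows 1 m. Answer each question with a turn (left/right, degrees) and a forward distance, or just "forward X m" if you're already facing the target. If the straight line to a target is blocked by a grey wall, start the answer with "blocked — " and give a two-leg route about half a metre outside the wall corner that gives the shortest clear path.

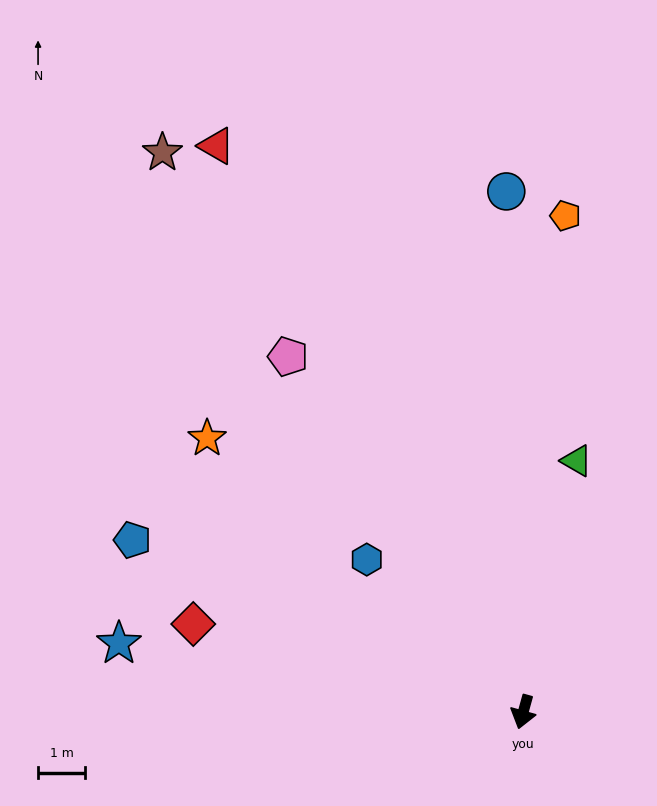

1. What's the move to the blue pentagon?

turn right 98°, forward 9.1 m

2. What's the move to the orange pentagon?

turn right 169°, forward 10.6 m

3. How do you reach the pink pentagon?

turn right 131°, forward 9.1 m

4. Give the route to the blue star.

turn right 84°, forward 8.7 m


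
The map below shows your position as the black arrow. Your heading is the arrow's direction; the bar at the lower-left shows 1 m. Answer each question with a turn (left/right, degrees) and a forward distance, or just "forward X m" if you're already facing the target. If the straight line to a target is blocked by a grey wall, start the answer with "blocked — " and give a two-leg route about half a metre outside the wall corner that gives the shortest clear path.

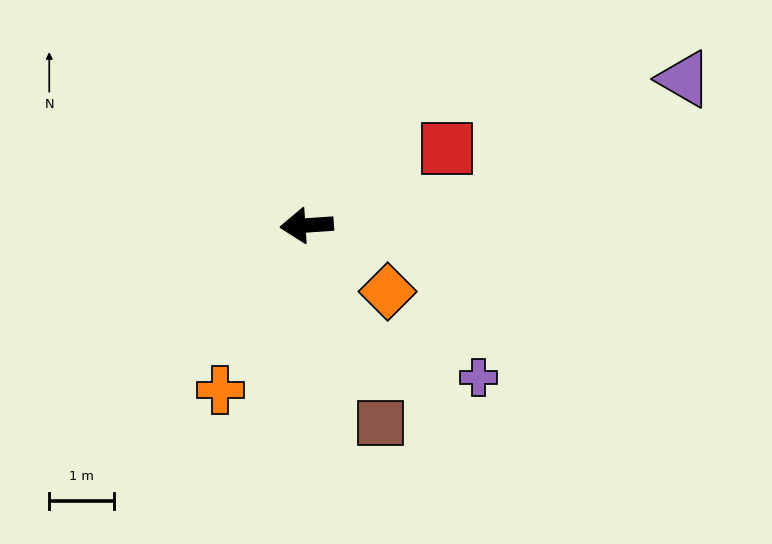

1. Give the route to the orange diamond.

turn left 137°, forward 1.6 m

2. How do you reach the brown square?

turn left 107°, forward 3.2 m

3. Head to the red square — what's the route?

turn right 155°, forward 2.5 m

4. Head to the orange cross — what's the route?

turn left 58°, forward 2.9 m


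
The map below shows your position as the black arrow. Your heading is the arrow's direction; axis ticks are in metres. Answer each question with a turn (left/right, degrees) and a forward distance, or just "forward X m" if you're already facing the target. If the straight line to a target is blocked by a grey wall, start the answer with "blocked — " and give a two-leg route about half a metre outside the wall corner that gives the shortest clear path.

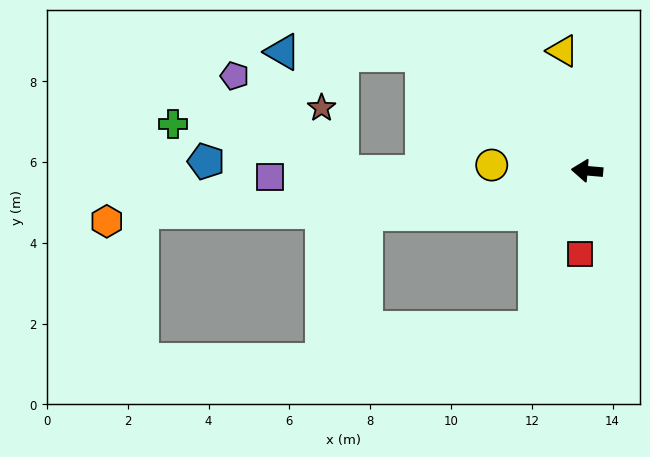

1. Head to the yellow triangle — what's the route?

turn right 74°, forward 3.0 m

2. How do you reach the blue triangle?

blocked — turn right 30°, forward 5.0 m, then turn left 34°, forward 3.5 m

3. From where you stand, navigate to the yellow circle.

forward 2.4 m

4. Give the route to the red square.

turn left 90°, forward 2.1 m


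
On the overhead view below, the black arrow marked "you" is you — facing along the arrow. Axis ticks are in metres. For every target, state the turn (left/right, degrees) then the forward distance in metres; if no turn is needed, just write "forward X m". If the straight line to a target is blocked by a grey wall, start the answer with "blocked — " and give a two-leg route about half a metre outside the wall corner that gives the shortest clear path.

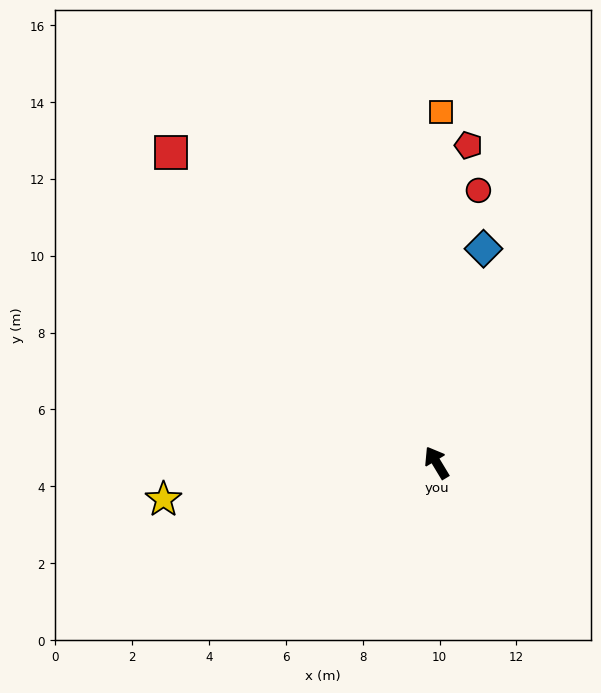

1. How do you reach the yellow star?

turn left 67°, forward 7.2 m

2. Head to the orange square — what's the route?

turn right 32°, forward 9.1 m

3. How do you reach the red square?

turn left 9°, forward 10.6 m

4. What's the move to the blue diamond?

turn right 43°, forward 5.7 m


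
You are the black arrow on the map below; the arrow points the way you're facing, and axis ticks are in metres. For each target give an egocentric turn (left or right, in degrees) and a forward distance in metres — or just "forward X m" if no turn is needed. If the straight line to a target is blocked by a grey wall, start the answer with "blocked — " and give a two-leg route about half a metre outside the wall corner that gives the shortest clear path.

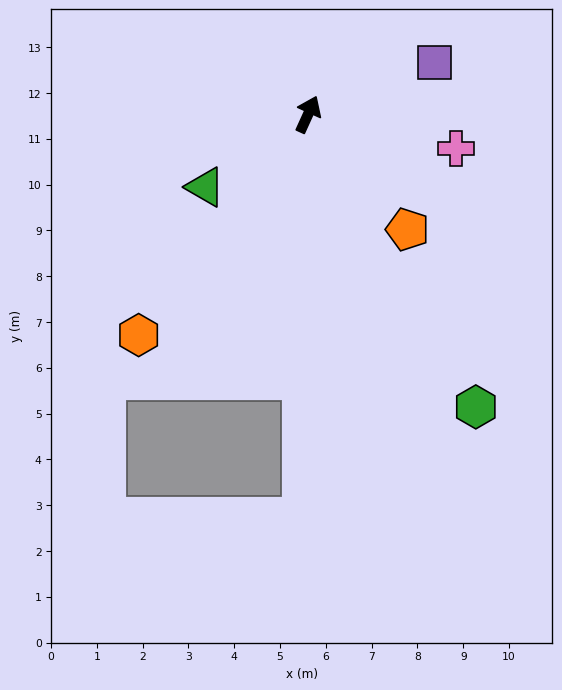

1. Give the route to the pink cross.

turn right 79°, forward 3.3 m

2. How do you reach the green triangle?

turn left 150°, forward 2.8 m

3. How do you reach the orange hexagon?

turn left 167°, forward 6.1 m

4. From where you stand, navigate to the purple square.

turn right 43°, forward 3.0 m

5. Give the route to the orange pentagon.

turn right 115°, forward 3.3 m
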